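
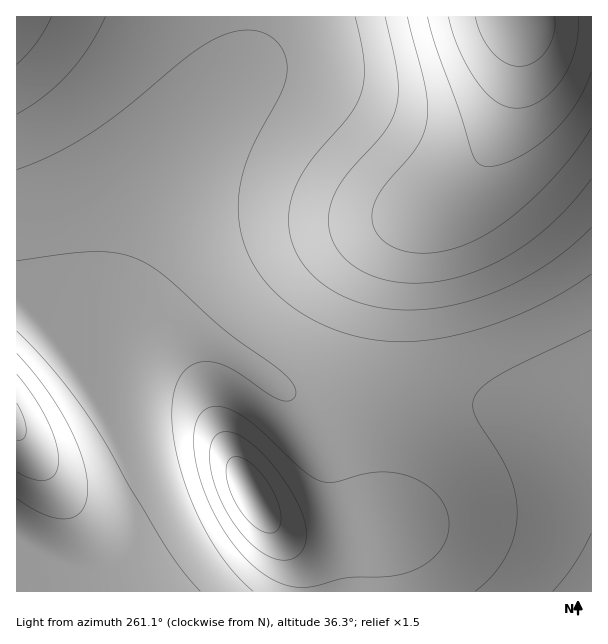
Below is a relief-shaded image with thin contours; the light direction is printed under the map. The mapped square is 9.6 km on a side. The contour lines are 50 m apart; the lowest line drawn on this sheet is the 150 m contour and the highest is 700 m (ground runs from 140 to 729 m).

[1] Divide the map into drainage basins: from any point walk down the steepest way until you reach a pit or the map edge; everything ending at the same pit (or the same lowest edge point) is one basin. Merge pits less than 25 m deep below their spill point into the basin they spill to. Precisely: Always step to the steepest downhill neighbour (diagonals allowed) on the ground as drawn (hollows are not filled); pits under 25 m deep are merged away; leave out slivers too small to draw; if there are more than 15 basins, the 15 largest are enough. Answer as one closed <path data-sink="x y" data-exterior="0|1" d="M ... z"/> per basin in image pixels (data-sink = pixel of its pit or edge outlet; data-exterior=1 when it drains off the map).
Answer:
<path data-sink="17 422" data-exterior="1" d="M591 16l-575 1 1 575 288 0 1-10-4-12-7-15-26-35 10 9 17 6 31 0 55-8 3-30 1-102 5-81 6-45 9-32 8-13 14-14 27-18 17-18 16-24 14-28 10-35 6-45 0-12-2-10 20 4 55-2z"/><path data-sink="591 591" data-exterior="1" d="M519 20l-2 1 1 21-6 45-10 35-14 28-16 24-17 18-27 18-14 14-8 13-6 18-6 32-4 46-5 164-3 30-55 8-31 0-24-10 23 30 9 20 2 17 286-1 0-568-56 1z"/>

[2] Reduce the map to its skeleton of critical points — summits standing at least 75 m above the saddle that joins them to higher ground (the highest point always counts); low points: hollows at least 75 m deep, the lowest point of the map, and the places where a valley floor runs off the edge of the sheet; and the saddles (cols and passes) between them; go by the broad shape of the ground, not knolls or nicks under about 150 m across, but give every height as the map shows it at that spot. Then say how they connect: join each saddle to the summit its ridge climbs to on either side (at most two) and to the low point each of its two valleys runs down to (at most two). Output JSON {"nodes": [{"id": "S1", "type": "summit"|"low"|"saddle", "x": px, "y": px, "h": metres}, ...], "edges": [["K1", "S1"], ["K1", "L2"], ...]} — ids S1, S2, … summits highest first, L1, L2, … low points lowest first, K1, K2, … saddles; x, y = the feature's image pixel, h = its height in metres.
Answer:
{"nodes": [
{"id": "S1", "type": "summit", "x": 516, "y": 20, "h": 729},
{"id": "S2", "type": "summit", "x": 17, "y": 17, "h": 537},
{"id": "S3", "type": "summit", "x": 252, "y": 494, "h": 536},
{"id": "L1", "type": "low", "x": 17, "y": 422, "h": 140},
{"id": "L2", "type": "low", "x": 591, "y": 591, "h": 281},
{"id": "K1", "type": "saddle", "x": 251, "y": 17, "h": 403},
{"id": "K2", "type": "saddle", "x": 387, "y": 398, "h": 364},
{"id": "K3", "type": "saddle", "x": 72, "y": 560, "h": 276}],
"edges": [["K1", "S1"], ["K1", "S2"], ["K1", "L1"], ["K2", "S1"], ["K2", "S3"], ["K2", "L1"], ["K2", "L2"], ["K3", "S1"], ["K3", "S3"], ["K3", "L1"]]}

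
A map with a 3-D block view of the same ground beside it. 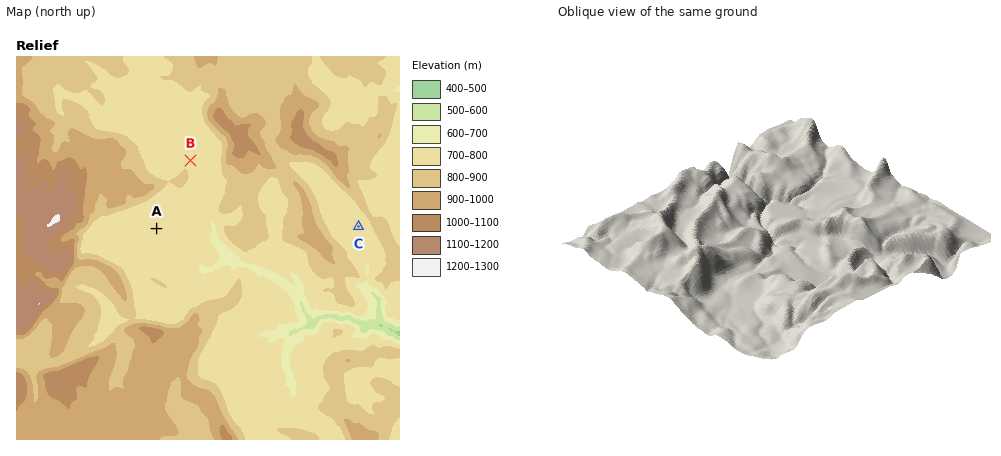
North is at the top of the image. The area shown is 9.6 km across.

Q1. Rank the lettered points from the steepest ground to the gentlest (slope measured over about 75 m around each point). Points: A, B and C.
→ B C A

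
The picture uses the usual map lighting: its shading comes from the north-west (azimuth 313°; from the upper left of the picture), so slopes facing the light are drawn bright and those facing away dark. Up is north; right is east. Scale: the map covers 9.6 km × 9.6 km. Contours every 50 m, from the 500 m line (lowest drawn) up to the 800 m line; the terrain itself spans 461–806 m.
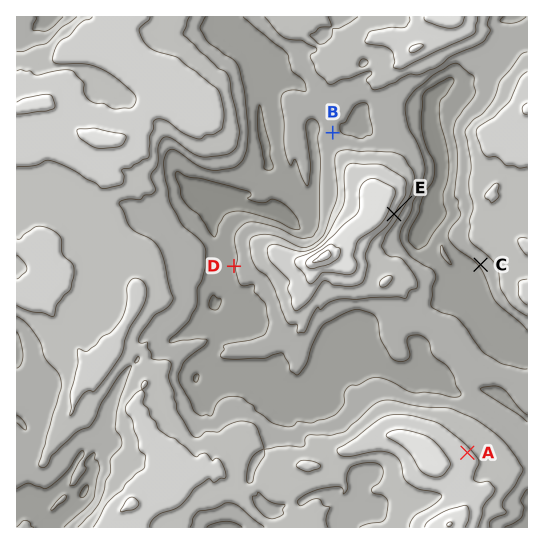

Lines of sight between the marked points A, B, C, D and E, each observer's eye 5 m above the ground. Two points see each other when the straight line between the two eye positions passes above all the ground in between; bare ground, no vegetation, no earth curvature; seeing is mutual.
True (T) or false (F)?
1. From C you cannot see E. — F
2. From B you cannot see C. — T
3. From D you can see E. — F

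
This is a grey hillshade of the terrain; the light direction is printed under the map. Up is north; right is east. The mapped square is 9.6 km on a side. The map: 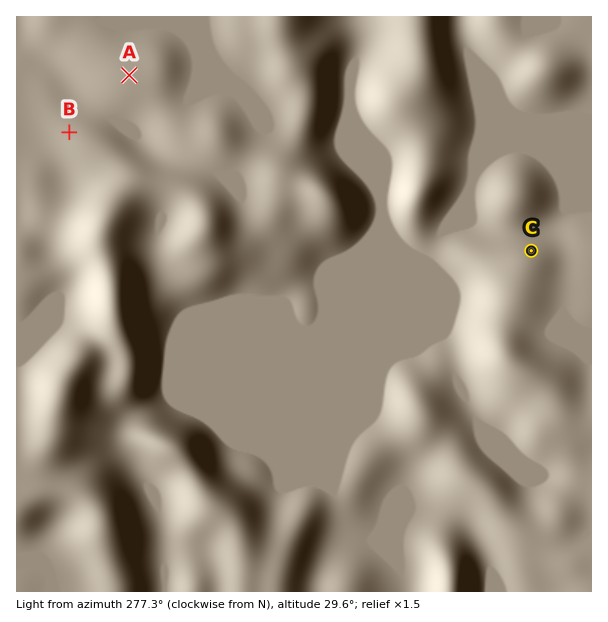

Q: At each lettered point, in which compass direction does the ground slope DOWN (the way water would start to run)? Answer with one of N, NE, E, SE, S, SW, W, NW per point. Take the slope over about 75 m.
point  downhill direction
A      SW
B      W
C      N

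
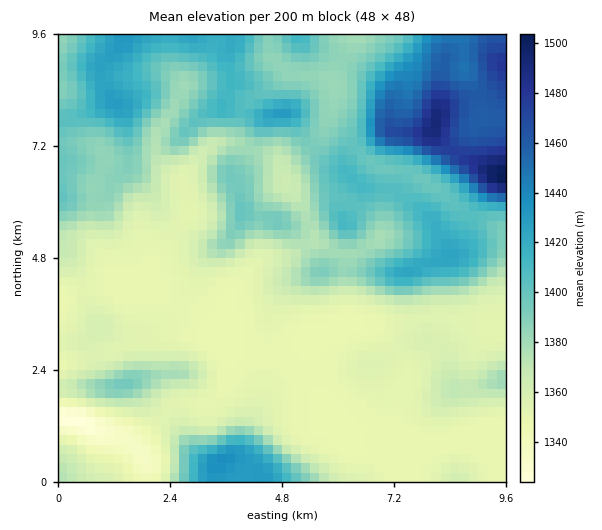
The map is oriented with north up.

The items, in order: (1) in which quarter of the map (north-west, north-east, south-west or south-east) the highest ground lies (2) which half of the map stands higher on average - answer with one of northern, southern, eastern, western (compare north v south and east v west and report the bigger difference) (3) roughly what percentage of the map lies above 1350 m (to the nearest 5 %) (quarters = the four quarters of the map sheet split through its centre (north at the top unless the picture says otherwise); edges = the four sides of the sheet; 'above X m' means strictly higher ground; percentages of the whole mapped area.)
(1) Look to the north-east quarter for the highest ground.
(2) The northern half stands higher on average than the southern half.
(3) About 85 % of the map lies above 1350 m.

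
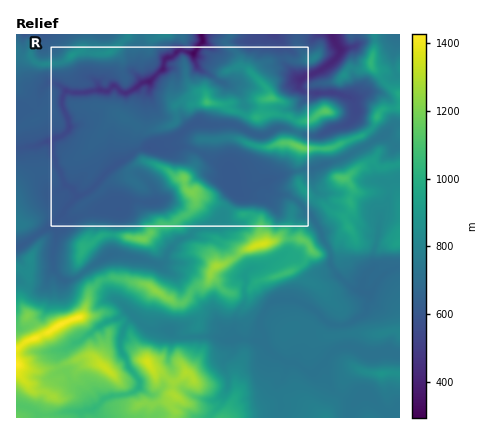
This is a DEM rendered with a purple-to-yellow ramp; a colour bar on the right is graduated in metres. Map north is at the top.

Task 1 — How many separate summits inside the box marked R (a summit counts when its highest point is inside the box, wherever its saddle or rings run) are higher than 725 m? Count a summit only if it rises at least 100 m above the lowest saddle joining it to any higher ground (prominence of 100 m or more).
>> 5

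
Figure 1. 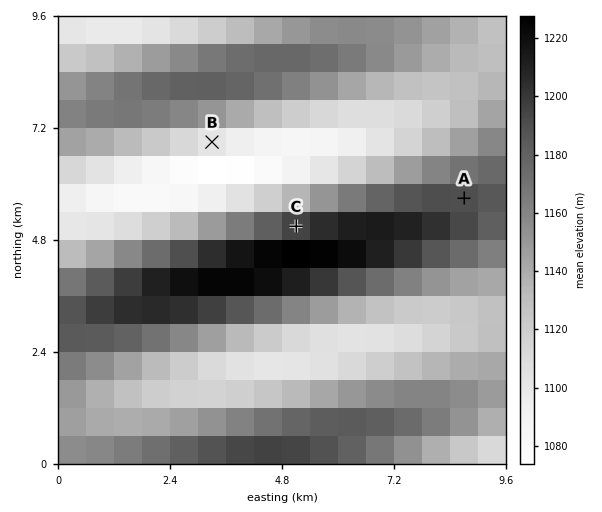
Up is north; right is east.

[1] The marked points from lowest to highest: B A C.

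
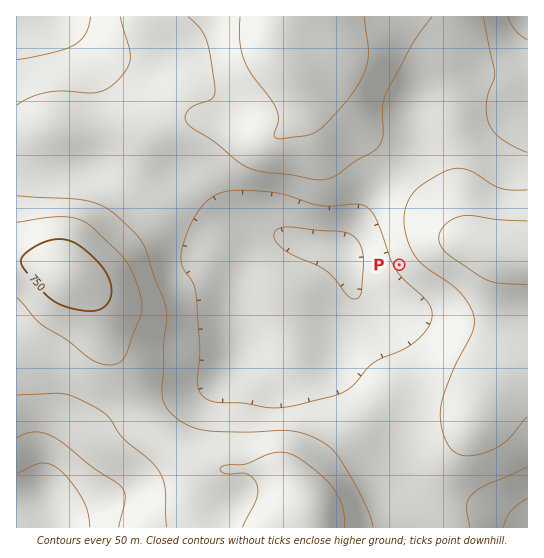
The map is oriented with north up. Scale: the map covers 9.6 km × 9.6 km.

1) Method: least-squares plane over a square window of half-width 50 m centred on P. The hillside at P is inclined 6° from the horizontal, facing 238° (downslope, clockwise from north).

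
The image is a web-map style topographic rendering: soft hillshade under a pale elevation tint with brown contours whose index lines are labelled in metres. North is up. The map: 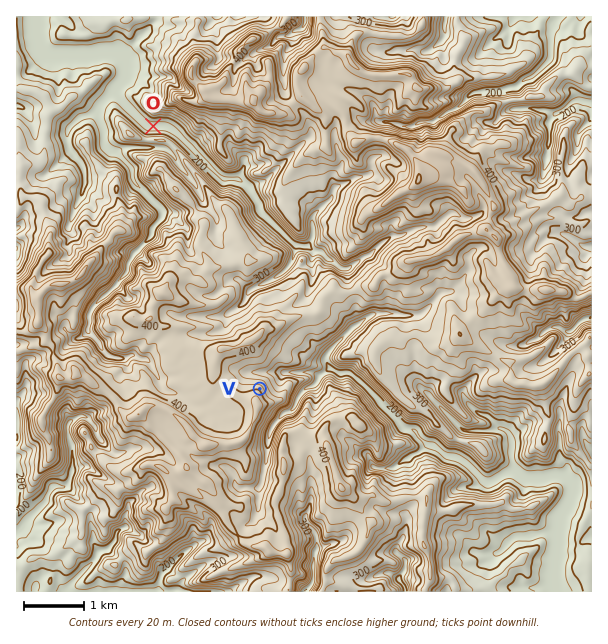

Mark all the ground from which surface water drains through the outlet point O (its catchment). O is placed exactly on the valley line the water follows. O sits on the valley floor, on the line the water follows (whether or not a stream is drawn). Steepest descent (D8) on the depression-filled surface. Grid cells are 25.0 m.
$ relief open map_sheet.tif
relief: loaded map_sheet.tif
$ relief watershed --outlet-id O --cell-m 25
13.93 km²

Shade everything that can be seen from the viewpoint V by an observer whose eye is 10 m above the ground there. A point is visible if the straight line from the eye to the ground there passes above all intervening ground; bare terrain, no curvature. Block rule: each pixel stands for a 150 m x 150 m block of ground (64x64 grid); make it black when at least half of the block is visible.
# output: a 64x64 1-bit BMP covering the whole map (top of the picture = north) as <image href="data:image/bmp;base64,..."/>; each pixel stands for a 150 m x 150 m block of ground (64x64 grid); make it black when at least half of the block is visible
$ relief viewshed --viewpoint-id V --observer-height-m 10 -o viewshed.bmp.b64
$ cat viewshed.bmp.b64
<image width="64" height="64" href="data:image/bmp;base64,Qk0+AgAAAAAAAD4AAAAoAAAAQAAAAEAAAAABAAEAAAAAAAACAAATCwAAEwsAAAIAAAAAAAAA////AAAAAAAAAAAAAAAAAAAAAAAAAAAAAAAAAAAAAAAAAAAAAAAAAAAAAAAAAAAAAAAAAAAAAAAAAAAAAAAAAAAAAAAAAAAAAAAAAAAAAAAAAAAAAAAAAAAAAAAAAAAAAAAAADAAAAAAAAAAMAAAAAAAAAAwAAAAAAAAAGAAAAAAAAAAYAAAAAAAAABgAAAAAAAAAMAAACAAAAAD5AAAIAAAIAF8AABgAALAAPgQAGAAA4AceCADwABiAPwgwRvAAMAD/iGBHiABgAP/D4POAAMAA/8fB44AAAAD/p8PmAAQAAB//+/gABAAAB//38AAMAAAB/fDgAAwAAAB54OAADAAAAAP+5oAMAAAAB//HmAcAAAAN3D+YAIAAAADffwAAQAAAAFxugAAAAAAAH+YAAAAAAAAwxQAAAAAAA4ADAAAAAAAD4AYAAAAAAAOMAAAAAAAAA/8AAAAAAAADfgAAAAAAAAMeEAAAAAAAAQfwAAAAAAAAA8AAAAAAAAMAAAAAAAAAA4AAAAAAAAALBAAAAAAAAAv4AAAAAAAACgAAAAAAAAAKAAAAAAAAAA4AAAAAAAAAFAAAAAAAAAAAAAAAAAAAAAAAAAAAAAAAAAAAAAAAAAABgAAAAAAAAAMAAAAAAAAAAgAAAAAAAAAAAAAAAAAAAAAAAAAAAAAAAAAAAAAAAAAAAAAAA=="/>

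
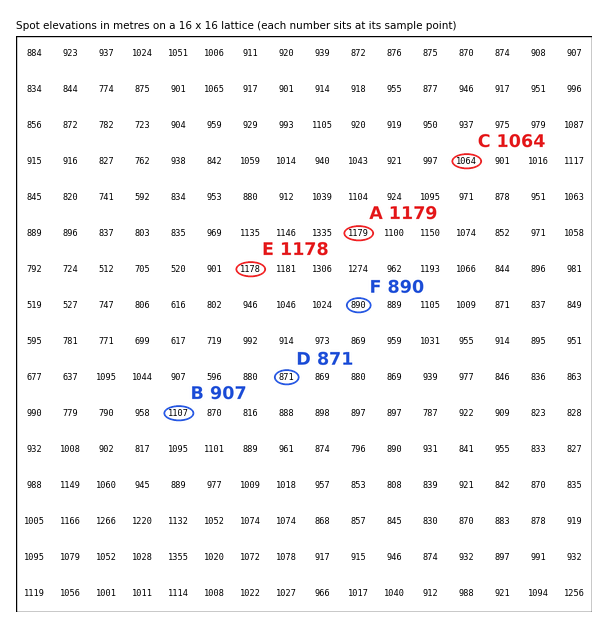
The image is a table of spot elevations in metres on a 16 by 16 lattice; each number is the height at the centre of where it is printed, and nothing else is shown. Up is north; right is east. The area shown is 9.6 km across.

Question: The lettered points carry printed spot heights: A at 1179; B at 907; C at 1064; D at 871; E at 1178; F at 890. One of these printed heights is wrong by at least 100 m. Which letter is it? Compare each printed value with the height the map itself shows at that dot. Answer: B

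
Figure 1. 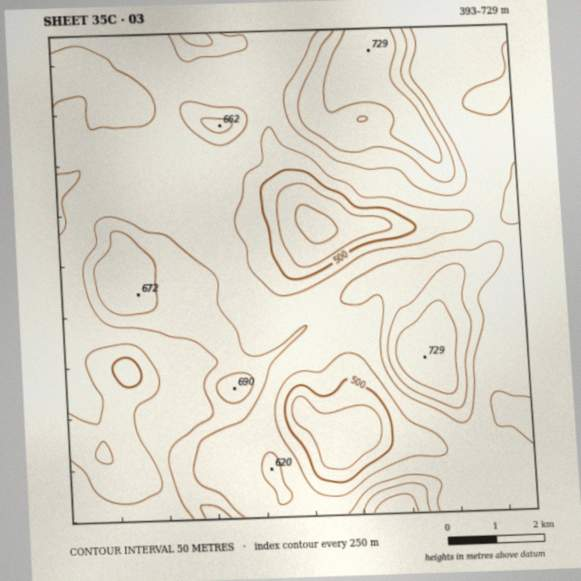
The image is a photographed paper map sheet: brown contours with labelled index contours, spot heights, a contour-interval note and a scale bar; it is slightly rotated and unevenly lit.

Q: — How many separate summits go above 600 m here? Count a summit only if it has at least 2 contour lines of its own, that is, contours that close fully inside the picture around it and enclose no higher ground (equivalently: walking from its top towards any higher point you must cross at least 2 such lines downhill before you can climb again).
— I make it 2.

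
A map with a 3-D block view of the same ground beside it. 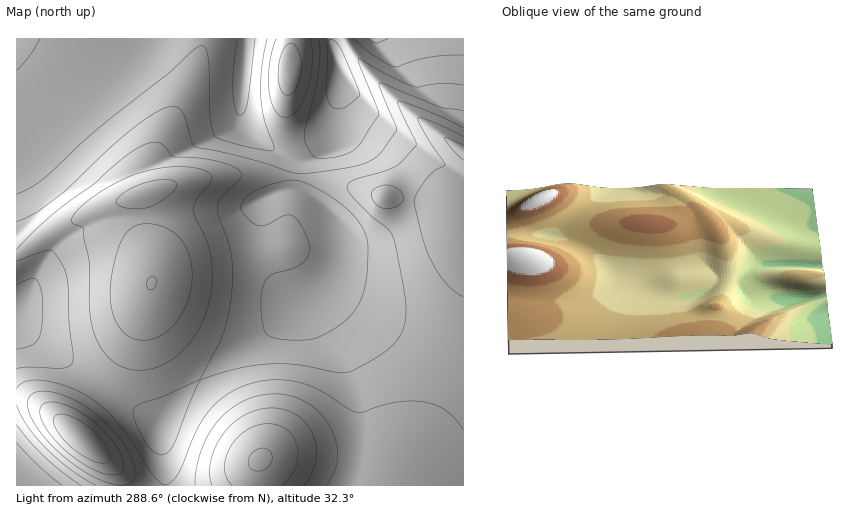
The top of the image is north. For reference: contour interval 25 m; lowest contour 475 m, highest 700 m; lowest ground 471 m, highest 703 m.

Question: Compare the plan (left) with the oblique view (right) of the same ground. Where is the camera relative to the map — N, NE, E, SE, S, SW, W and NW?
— E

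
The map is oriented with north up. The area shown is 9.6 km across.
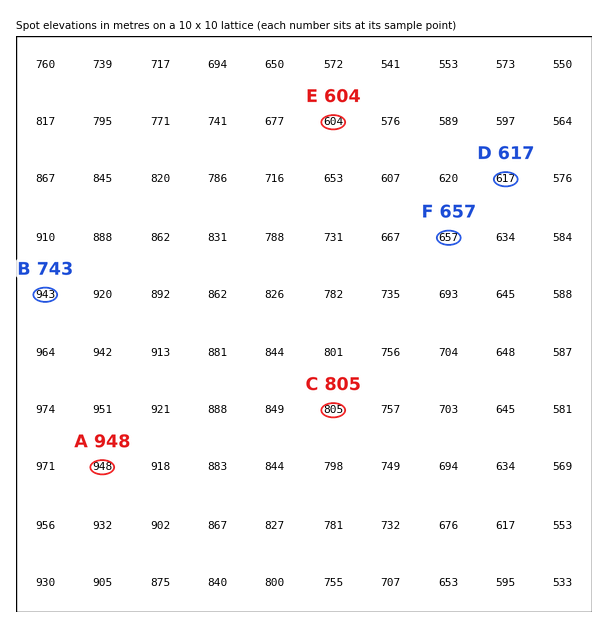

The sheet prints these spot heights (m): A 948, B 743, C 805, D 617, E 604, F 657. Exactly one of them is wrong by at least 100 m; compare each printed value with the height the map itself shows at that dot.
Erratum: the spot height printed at B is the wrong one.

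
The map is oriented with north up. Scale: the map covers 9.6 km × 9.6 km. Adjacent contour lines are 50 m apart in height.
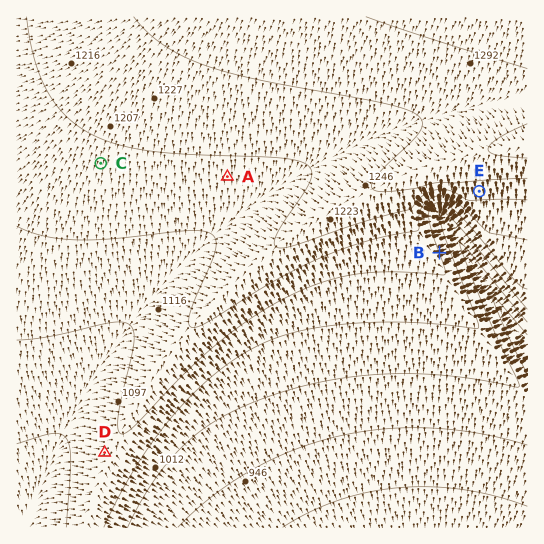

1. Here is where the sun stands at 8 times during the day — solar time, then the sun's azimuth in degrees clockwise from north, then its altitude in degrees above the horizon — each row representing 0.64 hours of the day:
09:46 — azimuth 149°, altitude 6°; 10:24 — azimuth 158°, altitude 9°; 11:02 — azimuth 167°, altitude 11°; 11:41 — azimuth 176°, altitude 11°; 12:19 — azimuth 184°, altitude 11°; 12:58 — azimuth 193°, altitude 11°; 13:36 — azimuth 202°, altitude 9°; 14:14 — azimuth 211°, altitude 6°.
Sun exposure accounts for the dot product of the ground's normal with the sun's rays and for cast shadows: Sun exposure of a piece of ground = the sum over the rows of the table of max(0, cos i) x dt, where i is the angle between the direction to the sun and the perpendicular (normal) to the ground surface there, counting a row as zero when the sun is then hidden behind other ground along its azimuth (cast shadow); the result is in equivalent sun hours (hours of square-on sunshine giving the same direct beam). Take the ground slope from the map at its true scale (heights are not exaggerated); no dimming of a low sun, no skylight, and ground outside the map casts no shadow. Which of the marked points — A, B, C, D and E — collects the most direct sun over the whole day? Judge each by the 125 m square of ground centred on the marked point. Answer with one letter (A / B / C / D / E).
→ E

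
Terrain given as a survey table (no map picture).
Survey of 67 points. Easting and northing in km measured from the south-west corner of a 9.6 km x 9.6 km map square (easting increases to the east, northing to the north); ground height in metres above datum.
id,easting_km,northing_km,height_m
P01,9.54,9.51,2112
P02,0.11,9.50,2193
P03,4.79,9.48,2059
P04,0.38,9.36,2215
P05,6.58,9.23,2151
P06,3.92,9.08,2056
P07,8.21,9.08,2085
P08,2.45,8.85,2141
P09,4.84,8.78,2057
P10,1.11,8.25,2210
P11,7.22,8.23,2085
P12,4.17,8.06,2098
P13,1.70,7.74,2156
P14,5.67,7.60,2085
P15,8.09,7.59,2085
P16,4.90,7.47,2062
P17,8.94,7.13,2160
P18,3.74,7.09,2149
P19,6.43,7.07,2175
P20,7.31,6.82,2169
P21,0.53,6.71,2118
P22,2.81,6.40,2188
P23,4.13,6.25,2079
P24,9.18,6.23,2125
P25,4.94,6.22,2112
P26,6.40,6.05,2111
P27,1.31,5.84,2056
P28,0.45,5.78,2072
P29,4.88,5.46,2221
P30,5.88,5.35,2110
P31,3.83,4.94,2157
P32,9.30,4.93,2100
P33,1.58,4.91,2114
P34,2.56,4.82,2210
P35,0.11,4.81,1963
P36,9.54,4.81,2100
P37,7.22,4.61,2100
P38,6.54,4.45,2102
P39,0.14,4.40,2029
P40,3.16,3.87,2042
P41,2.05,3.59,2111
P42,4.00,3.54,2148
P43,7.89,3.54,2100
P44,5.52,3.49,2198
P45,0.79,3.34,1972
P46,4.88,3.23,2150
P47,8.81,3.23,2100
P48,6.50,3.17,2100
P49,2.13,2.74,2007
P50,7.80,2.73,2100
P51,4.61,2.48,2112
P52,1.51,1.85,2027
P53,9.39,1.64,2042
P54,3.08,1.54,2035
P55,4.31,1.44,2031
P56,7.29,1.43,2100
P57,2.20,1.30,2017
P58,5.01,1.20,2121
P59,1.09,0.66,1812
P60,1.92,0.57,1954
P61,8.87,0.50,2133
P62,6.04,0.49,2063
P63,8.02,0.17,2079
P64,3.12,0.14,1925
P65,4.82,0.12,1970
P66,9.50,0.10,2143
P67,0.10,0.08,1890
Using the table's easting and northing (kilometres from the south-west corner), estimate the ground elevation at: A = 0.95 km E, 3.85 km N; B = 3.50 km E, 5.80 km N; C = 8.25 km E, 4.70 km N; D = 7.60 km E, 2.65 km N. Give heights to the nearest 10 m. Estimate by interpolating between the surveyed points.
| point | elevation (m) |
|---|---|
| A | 2020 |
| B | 2100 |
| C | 2100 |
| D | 2100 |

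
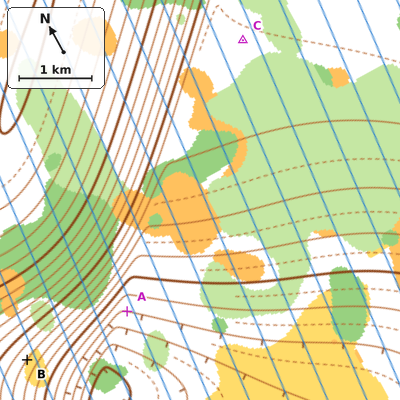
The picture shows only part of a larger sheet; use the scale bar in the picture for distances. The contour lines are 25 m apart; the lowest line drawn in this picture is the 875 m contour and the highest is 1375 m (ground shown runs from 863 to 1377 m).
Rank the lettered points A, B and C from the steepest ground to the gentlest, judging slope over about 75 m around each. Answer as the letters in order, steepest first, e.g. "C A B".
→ B A C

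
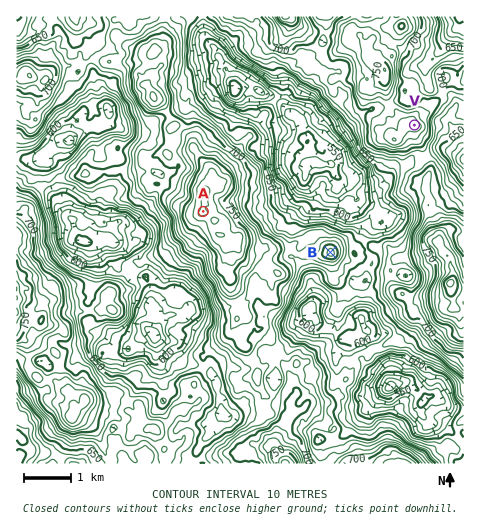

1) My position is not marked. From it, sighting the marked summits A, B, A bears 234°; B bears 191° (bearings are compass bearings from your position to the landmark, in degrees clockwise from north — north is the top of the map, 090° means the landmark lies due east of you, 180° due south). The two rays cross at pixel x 361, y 97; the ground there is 720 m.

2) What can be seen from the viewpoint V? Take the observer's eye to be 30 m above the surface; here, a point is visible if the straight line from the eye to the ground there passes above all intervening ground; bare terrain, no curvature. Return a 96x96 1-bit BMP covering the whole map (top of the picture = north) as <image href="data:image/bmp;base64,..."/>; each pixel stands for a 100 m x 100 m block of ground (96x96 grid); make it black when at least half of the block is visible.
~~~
<image width="96" height="96" href="data:image/bmp;base64,Qk2+BAAAAAAAAD4AAAAoAAAAYAAAAGAAAAABAAEAAAAAAIAEAAATCwAAEwsAAAIAAAAAAAAA////AAAAAAAAAAAA+AAAf////wAAAAAAeAAA/////gAAAAAAIA+B/////AAAAAABCB+D/3//+AAAAAABHAf//g//4AAAACABBAP3/Af/wAAAAGADAAH/8Af+AAAAAGAPAAD/wD/wAAAABAAOAAA/gB/gAAAADgAAAAAEAH/AAAAAAAAAAAAIcHvAAAAAAAAAAAAAPO/AAAAAAAAAAAAAHu/AAAAAAAAAAAAAN/2AAAAAAAAAAAAGP/8AAAAAAAAAAAAEH/4AAAAAAAAAAAAMf/wAAAAAAAAAAAAMP/wAAAAAAAAAAABMPv+AAAAAAAAAAAAYP//AAAAAAAAAAAAeZf/AAAAAAAAAAAAebf/AAAAAAAAAAAA+///AAAAAAAAAAAAz///AAAAAAAAAAAAx///wAAAAAAAAAADh//wAAAAAAAAAAABDP/AAAAAAAAAAAABPAAAAAAAAAAAAAABvAAAAAAAAAAAAAAA+AAAAAAAAAAAAAAA3AAAAAAAAAAAAAAHxAAAAAAAAAAAAAADgAAQAAAAAAAAAAAHAgAwAAAAAAAAAAAGAwAgACAAAAAAAAACDwAEADAAAAAAAAADB4APwfwAAAAAAAAPB4APz/AAAAAAAAAPAIA//8BEAAAAAAAPAMA8BwA4AAAAAAAfA8AYgAAYAAAAAAANv8AZ/gAQAAAAAAAN/8ATfgAAAAAAAAAD/8AfzgAAAAAAAAAD/+A/j8AcAAAAAAAD//x9h/B4AAAAAAAH//z///AwAAAAAAAP/////+GwAAAAAAAf///////gAAAAAAB////////gAAAAAAC//////H/8AAAAAABf////+D/8AAAAAAD/////8B/8AAAAAAP/////8A/8AAAAAAP//+AD8AH8AAAAAAH//4AA8A/8AAAAAAP//wAAGB/8AAAAAAG//wAAPB/8AAAAAAE//wAAP//8AAAAAAB//gAAH//8AAAAAAB//gAAD//8AAAAAAD//AAAB//8AAAAAAD//AAAAf/8AAAAAAD/+AAAAf/8AAAAAAH/+AAAAP/8AAAAAAP//AAAAP/8AAAAAAf//AAAAB/8AAAAAA//+AAAAGf8AAAAAA//+AAAAPx8AAAAAA/5+AAAA/58AAAAAA/8+AAAA/78AAAAAQ/3+AAAH//8AAAAAc///AAAH/38AAAAAM///AAAP//94AAAAc//vAAAf//88AAAH8//nAAD///8MAAAH//9vAAE///8AAAAH//5/AAA///8AAAAH9/x4ABg//78AAAAH9/xwABA//j8AAAAP//xhABA///8AAAAP//7DgNAH//8AAAAP//+DhgAD//8QAAAH//4DgwAB7/swAAAH//wPmwAB++EAAAAB//gPngAA/4EAAAAH//Af9AAA/8AAAAAH/8A/8AAA/+AAAAAD/8AP8AYAP+AAAAAD/wAB8AMAf8AAAAAD/gAAfwIAf4AAAAAA/gAAfwAE/+AAAAAB/AAAPwAB//AAAAAB/AAAPwAH//gAAAAA/gAAfgAAA+gAAAAA/gAAfgAAAAA="/>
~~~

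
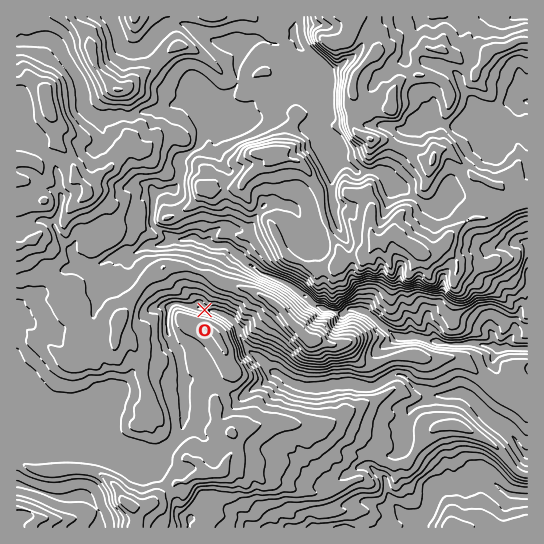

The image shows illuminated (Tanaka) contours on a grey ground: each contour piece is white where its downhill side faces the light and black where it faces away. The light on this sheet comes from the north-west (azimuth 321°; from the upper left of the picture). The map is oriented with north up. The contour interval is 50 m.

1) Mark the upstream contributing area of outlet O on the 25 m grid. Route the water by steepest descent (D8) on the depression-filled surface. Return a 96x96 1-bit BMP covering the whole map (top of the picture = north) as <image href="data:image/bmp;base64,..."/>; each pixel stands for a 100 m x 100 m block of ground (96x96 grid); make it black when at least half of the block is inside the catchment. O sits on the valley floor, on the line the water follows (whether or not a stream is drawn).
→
<image width="96" height="96" href="data:image/bmp;base64,Qk2+BAAAAAAAAD4AAAAoAAAAYAAAAGAAAAABAAEAAAAAAIAEAAATCwAAEwsAAAIAAAAAAAAA////AAAAAAAAAAAAAAAAAAAAAAAAAAAAAAAAAAAAAAAAAAAAAAAAAAAAAAAAAAAAAAAAAAAAAAAAAAAAAAAAAAAAAAAAAAAAAAAAAAAAAAAAAAAAAAAAAAAAAAAAAAAAAAAAAAAAAAAAAAAAAAAAAAAAAAAAAAAAAAAAAAAAAAAAAAAADgAAAAAAAAAAAAAAHgAAAAAAAAAAAAAAPgAAAAAAAAAAAAAB/wAAAAAAAAAAAAAD/4AAAAAAAAAAAAAH/4AAAAAAAAAAAAAP/4AAAAAAAAAAAAAf/4AAAAAAAAAAAAA//AAAAAAAAAAAAAB//AAAAAAAAAAAAAD//AAAAAAAAAAAAAB//AAAAAAAAAAAAAA//AAAAAAAAAAAAAB/+AAAAAAAAAAAAAB/+AAAAAAAAAAAAAB//AAAAAAAAAAAAAD//AAAAAAAAAAAAAD//gAAAAAAAAAAAAD//wAAAAAAAAAAAAH//wAAAAAAAAAAAAH//wAAAAAAAAAAAAH//wAAAAAAAAAAAAP//wAAAAAAAAAAAAP//gAAAAAAAAAAAAP//gAAAAAAAAAAAAf//AAAAAAAAAAAAB//+AAAAAAAAAAAAB//8AAAAAAAAAAAAB//8AAAAAAAAAAAAA//8AAAAAAAAAAAAA//8AAAAAAAAAAAAAf/4AAAAAAAAAAAAAf/8AAAAAAAAAAAAAP/+AAAAAAAAAAAAAH//AAAAAAAAAAAAAH//AAAAAAAAAAAAAD//AAAAAAAAAAAAAB/8AAAAAAAAAAAAAAfgAAAAAAAAAAAAAAAAAAAAAAAAAAAAAAAAAAAAAAAAAAAAAAAAAAAAAAAAAAAAAAAAAAAAAAAAAAAAAAAAAAAAAAAAAAAAAAAAAAAAAAAAAAAAAAAAAAAAAAAAAAAAAAAAAAAAAAAAAAAAAAAAAAAAAAAAAAAAAAAAAAAAAAAAAAAAAAAAAAAAAAAAAAAAAAAAAAAAAAAAAAAAAAAAAAAAAAAAAAAAAAAAAAAAAAAAAAAAAAAAAAAAAAAAAAAAAAAAAAAAAAAAAAAAAAAAAAAAAAAAAAAAAAAAAAAAAAAAAAAAAAAAAAAAAAAAAAAAAAAAAAAAAAAAAAAAAAAAAAAAAAAAAAAAAAAAAAAAAAAAAAAAAAAAAAAAAAAAAAAAAAAAAAAAAAAAAAAAAAAAAAAAAAAAAAAAAAAAAAAAAAAAAAAAAAAAAAAAAAAAAAAAAAAAAAAAAAAAAAAAAAAAAAAAAAAAAAAAAAAAAAAAAAAAAAAAAAAAAAAAAAAAAAAAAAAAAAAAAAAAAAAAAAAAAAAAAAAAAAAAAAAAAAAAAAAAAAAAAAAAAAAAAAAAAAAAAAAAAAAAAAAAAAAAAAAAAAAAAAAAAAAAAAAAAAAAAAAAAAAAAAAAAAAAAAAAAAAAAAAAAAAAAAAAAAAAAAAAAAAAAAAAAAAAAAAAAAAAAAAAAAAAAAAAAAAAAAAAAAAAAAAAAAAAAAAAAAAAAAAAAAAAAAAAAAAAAAAAAAAAAAAAAAAAAAAAAAAAAAAAAA="/>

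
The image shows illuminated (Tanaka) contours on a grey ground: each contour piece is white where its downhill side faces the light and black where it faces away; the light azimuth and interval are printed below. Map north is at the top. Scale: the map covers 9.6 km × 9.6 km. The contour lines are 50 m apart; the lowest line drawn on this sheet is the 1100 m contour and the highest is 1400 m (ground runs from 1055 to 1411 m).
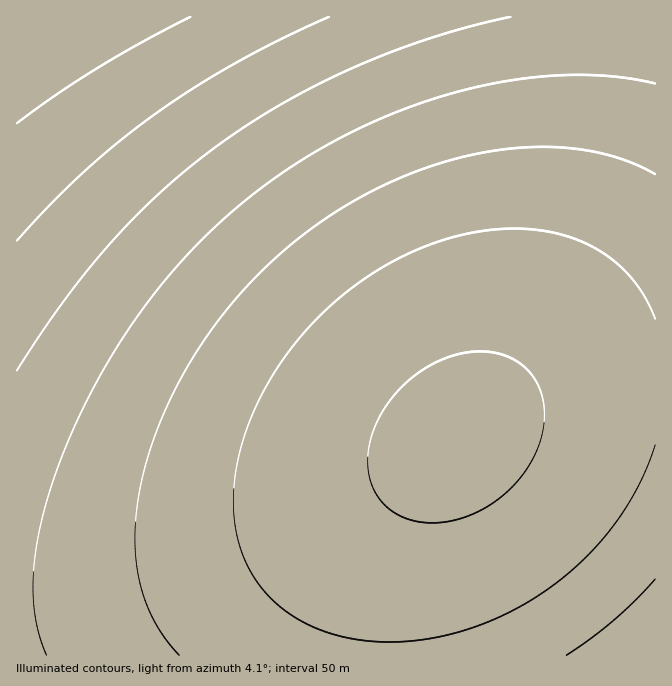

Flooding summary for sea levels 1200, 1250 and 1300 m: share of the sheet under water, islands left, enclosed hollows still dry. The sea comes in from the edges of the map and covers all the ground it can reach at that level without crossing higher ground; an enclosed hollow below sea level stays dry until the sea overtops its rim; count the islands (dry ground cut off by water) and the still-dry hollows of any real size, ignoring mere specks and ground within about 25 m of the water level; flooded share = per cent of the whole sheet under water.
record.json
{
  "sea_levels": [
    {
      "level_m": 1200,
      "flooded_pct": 15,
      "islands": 0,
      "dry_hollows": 0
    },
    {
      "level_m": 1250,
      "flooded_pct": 28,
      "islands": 0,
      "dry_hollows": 0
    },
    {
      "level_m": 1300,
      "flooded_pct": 46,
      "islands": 0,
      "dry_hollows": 0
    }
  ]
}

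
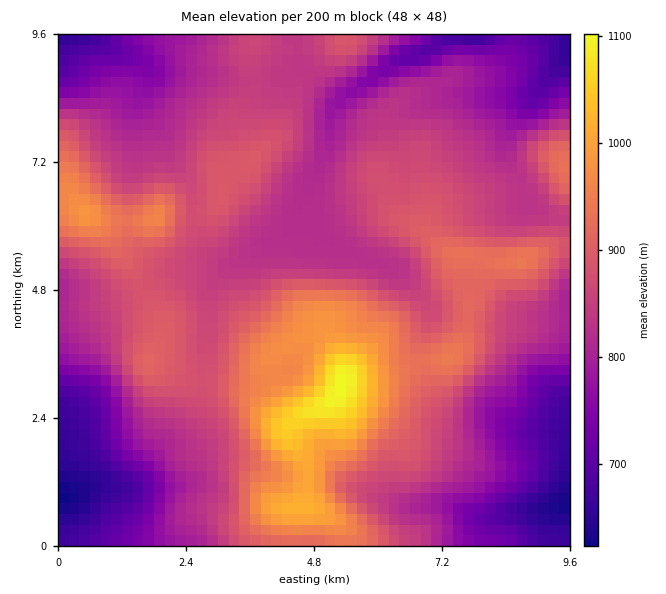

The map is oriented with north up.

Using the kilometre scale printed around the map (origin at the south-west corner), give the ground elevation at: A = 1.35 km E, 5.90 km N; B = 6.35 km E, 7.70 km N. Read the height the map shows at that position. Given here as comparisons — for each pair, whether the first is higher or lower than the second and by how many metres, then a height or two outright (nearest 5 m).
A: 80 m higher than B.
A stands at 925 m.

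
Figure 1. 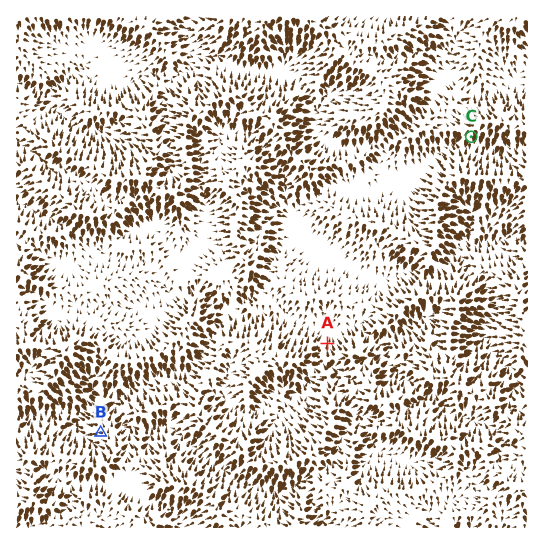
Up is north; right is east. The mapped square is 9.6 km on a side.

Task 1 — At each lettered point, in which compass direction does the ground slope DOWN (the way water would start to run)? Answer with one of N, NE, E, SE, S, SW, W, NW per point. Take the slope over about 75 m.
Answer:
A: N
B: W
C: S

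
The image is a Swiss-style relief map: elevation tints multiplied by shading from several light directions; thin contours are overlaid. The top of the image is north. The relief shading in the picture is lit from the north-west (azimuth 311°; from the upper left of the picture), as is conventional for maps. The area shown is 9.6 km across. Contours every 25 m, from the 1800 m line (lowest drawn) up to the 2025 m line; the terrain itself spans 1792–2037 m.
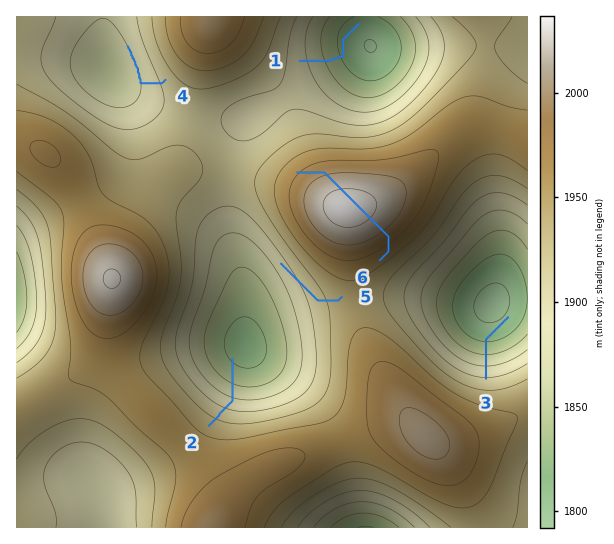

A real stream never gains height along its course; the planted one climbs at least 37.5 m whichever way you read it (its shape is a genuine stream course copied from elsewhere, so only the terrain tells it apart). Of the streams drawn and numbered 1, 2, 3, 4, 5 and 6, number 6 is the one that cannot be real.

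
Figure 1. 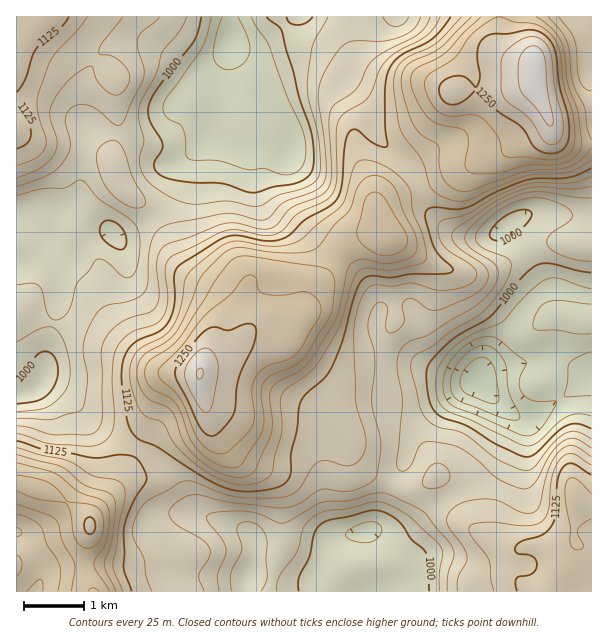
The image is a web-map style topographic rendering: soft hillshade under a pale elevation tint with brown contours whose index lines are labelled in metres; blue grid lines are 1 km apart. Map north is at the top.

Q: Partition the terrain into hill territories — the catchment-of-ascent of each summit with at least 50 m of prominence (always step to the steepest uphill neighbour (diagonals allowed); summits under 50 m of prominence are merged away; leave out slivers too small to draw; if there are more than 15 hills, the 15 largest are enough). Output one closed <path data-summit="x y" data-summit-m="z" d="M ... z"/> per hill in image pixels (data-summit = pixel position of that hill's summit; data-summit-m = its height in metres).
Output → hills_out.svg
<path data-summit="200 374" data-summit-m="1302" d="M233 48l-1 3 6 12 38 51 12 24-4-2-11 0-27 10-7 0-14-8-6-8-41 35-4 23-12 21-10 9-32 17-19 0-29 18-7 0-8-6 3 7-2 52-9 29-3 15 0 16-4 14 26 16 25 28 60 33 22 20 13 27 9 8 52 20 5 7 0 15-6 18 1 4 38 8 18 0 7-3 18-36 6-7 30-6 12-7 14-39 12-24 4-15 7-16 26-25 35-25 0-2-11 0-37-12-44-23-8-12 0-11 3-9 13-5 19 1 5 6 16 33 11 11 36 21 7-17 40-54 14-14 14-6-5 0-5-6-20-39-15-19-9 8-11 4-24 0-15-6-20-18-16-39-35-35-12-31-23-26-4-10-5-5-17-10-18-1-33 12-12 0-12-7z"/><path data-summit="534 66" data-summit-m="1313" d="M591 16l-360 0-1 26-4 12-10 13-31 19-10 12-3 10 7 7 9 5 19 7 11 1 7 10 14 8 7 0 27-10 11 0 3 3 1-2-8-15-22-35-20-24-8-18 13 15 12 7 12 0 33-12 18 1 17 10 5 5 4 10 23 26 12 31 35 35 16 39 20 18 15 6 24 0 11-4 9-8 15 19 20 39 5 6 5 0-14 6-14 14-20 28-18 21-7 14-1 7-4 2 5 1 9 14 13 13 10 7 12 5 12-5 14-9 25-18 16-14z"/><path data-summit="576 498" data-summit-m="1161" d="M591 374l-40 32-14 9-12 5-12-5-10-7-13-13-9-14-4-1-36 26-26 25-5 7-6 24-12 24-12 35-5 7-8 3 6 5 11 18 4 22-1 16 205-1z"/><path data-summit="45 17" data-summit-m="1145" d="M230 16l-213 0-1 199 31 2 24-12 10-1 12 7 21 24 11-1 27-16 10-9 12-21 4-23 40-34 0-3-15-2-24-11-7-7 0-4 13-18 31-19 10-13 4-12z"/><path data-summit="90 525" data-summit-m="1255" d="M42 380l-9 10-17 5 0 196 229 1 9-38-1-18-13-8-43-16-9-8-13-27-22-20-60-33-25-28z"/>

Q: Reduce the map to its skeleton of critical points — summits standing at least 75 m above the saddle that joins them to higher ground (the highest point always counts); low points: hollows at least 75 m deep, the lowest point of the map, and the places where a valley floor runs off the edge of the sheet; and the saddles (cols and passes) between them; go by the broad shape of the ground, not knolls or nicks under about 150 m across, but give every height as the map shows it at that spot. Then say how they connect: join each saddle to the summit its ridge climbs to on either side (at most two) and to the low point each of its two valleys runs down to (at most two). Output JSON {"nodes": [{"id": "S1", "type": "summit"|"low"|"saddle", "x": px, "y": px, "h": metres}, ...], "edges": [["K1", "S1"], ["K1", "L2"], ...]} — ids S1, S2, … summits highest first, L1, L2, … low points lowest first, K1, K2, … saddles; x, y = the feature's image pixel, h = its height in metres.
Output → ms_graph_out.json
{"nodes": [
{"id": "S1", "type": "summit", "x": 534, "y": 66, "h": 1313},
{"id": "S2", "type": "summit", "x": 200, "y": 374, "h": 1302},
{"id": "S3", "type": "summit", "x": 90, "y": 525, "h": 1255},
{"id": "S4", "type": "summit", "x": 576, "y": 497, "h": 1161},
{"id": "S5", "type": "summit", "x": 45, "y": 17, "h": 1145},
{"id": "L1", "type": "low", "x": 480, "y": 381, "h": 882},
{"id": "L2", "type": "low", "x": 230, "y": 39, "h": 931},
{"id": "L3", "type": "low", "x": 366, "y": 531, "h": 967},
{"id": "K1", "type": "saddle", "x": 420, "y": 189, "h": 1142},
{"id": "K2", "type": "saddle", "x": 138, "y": 447, "h": 1123},
{"id": "K3", "type": "saddle", "x": 393, "y": 485, "h": 1060},
{"id": "K4", "type": "saddle", "x": 155, "y": 215, "h": 1042},
{"id": "K5", "type": "saddle", "x": 185, "y": 114, "h": 974},
{"id": "K6", "type": "saddle", "x": 561, "y": 399, "h": 950}],
"edges": [["K1", "S1"], ["K1", "S2"], ["K1", "L1"], ["K1", "L2"], ["K2", "S2"], ["K2", "S3"], ["K2", "L2"], ["K2", "L3"], ["K3", "S2"], ["K3", "S4"], ["K3", "L1"], ["K3", "L3"], ["K4", "S2"], ["K4", "S5"], ["K4", "L2"], ["K5", "S1"], ["K5", "S5"], ["K5", "L2"], ["K6", "S1"], ["K6", "S4"], ["K6", "L1"]]}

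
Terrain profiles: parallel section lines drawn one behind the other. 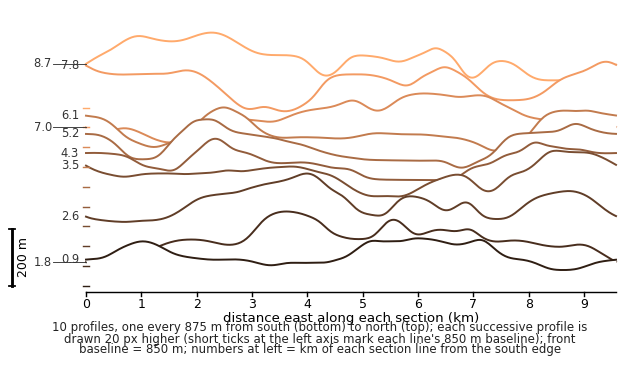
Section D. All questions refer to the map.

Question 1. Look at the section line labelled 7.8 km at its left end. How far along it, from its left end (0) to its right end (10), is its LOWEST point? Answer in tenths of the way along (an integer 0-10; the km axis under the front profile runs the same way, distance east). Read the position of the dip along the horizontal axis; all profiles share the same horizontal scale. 4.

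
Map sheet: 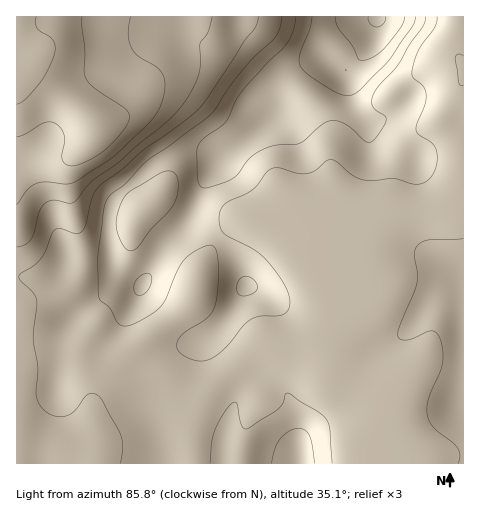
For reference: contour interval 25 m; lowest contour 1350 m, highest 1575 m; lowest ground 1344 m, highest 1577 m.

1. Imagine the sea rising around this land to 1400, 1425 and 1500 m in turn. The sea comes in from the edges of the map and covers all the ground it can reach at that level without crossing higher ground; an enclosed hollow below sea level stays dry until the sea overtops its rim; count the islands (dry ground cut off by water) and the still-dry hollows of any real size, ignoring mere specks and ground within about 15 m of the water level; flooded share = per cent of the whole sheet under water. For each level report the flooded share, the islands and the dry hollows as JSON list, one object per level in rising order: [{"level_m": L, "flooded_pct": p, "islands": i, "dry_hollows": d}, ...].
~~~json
[{"level_m": 1400, "flooded_pct": 10, "islands": 0, "dry_hollows": 0}, {"level_m": 1425, "flooded_pct": 14, "islands": 0, "dry_hollows": 0}, {"level_m": 1500, "flooded_pct": 90, "islands": 0, "dry_hollows": 0}]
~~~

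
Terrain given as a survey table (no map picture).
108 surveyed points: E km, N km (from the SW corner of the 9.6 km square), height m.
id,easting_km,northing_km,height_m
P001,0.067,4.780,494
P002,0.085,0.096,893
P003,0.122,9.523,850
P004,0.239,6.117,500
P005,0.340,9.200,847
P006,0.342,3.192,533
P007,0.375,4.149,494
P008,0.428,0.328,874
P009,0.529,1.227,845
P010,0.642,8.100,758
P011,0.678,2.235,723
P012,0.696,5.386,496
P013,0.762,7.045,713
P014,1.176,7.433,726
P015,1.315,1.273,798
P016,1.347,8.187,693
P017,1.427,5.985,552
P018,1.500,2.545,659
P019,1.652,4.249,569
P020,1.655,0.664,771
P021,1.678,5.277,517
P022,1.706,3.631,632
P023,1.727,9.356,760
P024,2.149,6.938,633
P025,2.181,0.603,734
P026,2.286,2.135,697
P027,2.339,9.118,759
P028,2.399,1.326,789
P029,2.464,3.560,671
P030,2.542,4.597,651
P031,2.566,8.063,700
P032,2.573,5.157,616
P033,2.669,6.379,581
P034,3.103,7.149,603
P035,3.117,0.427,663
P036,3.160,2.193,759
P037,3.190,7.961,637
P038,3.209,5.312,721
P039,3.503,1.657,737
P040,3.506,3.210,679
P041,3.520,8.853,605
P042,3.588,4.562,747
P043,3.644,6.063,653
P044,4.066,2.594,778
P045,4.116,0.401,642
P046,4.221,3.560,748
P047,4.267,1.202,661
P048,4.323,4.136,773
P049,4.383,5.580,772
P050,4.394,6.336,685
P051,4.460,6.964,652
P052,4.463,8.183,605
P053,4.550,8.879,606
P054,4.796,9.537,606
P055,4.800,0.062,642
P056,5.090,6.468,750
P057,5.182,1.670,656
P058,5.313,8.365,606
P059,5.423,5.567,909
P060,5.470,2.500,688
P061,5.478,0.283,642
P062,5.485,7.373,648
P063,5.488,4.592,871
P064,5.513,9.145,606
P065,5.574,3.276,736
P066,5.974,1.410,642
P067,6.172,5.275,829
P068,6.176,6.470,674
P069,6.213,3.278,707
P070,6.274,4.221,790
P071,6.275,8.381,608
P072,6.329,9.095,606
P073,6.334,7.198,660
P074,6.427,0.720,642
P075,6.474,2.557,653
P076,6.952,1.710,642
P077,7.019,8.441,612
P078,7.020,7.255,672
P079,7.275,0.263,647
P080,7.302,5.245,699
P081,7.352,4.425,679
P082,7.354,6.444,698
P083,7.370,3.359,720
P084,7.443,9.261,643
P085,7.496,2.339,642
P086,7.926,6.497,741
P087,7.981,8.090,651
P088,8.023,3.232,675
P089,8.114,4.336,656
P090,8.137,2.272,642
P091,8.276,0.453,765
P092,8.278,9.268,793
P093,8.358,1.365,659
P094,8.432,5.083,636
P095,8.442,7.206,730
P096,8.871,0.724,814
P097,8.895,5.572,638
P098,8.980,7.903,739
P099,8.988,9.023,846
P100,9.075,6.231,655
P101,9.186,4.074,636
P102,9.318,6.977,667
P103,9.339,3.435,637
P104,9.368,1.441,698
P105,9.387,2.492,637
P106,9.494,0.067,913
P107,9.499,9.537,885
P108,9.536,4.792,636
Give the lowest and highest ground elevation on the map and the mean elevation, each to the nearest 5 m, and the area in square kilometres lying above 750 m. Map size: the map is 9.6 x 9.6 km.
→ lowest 495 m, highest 915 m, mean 685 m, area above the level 20.6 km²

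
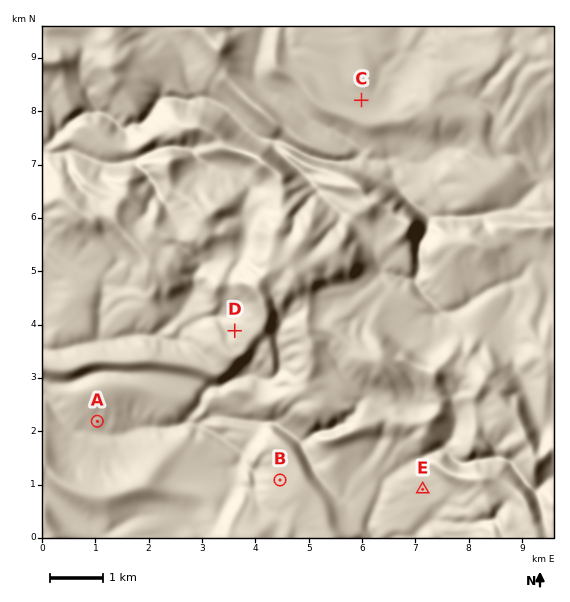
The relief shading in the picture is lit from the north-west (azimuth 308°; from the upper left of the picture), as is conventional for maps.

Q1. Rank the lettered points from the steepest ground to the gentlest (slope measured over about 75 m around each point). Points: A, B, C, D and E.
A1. D A B E C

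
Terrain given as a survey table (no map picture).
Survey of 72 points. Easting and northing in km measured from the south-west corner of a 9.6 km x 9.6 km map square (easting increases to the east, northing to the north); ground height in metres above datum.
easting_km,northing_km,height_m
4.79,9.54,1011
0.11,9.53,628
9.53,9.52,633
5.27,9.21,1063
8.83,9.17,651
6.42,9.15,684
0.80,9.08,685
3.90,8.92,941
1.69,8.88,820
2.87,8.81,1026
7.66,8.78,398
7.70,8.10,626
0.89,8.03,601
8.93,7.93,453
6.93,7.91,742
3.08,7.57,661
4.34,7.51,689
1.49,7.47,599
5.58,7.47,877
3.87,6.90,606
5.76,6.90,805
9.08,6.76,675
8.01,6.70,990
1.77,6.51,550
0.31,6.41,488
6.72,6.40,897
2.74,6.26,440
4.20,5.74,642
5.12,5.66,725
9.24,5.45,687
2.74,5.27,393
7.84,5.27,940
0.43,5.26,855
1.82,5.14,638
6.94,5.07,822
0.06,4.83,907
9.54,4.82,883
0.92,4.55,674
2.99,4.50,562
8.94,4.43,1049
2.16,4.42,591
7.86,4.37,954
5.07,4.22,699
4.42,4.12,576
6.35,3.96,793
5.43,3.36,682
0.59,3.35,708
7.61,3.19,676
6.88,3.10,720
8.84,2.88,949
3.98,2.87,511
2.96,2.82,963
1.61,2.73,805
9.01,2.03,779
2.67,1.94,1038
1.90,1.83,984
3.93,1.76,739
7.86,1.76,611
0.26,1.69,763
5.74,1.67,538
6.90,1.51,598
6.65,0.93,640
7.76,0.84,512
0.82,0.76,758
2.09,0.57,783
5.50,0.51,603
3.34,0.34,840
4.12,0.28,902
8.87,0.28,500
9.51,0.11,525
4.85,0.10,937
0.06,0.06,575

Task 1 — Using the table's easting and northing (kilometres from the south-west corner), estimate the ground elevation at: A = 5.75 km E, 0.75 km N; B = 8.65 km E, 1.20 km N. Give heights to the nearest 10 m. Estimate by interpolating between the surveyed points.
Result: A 580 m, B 560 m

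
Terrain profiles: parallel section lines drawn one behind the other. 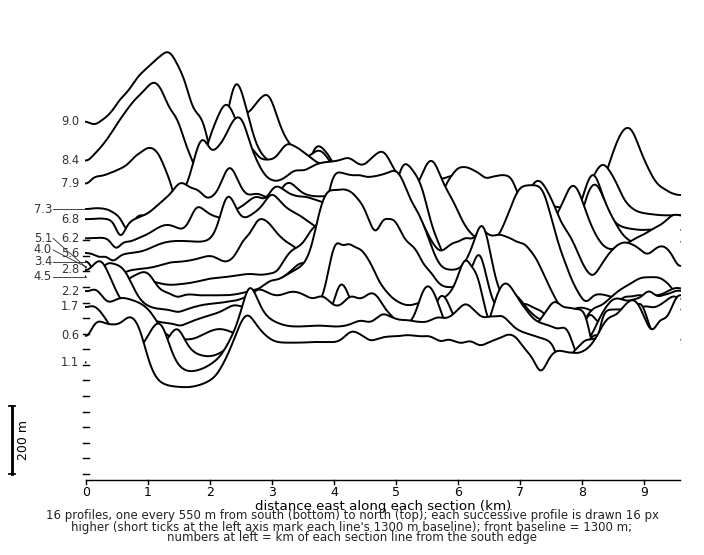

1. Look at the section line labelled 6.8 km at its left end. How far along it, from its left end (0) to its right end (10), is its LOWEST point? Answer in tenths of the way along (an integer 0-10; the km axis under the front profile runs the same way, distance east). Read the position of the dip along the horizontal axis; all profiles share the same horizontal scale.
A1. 9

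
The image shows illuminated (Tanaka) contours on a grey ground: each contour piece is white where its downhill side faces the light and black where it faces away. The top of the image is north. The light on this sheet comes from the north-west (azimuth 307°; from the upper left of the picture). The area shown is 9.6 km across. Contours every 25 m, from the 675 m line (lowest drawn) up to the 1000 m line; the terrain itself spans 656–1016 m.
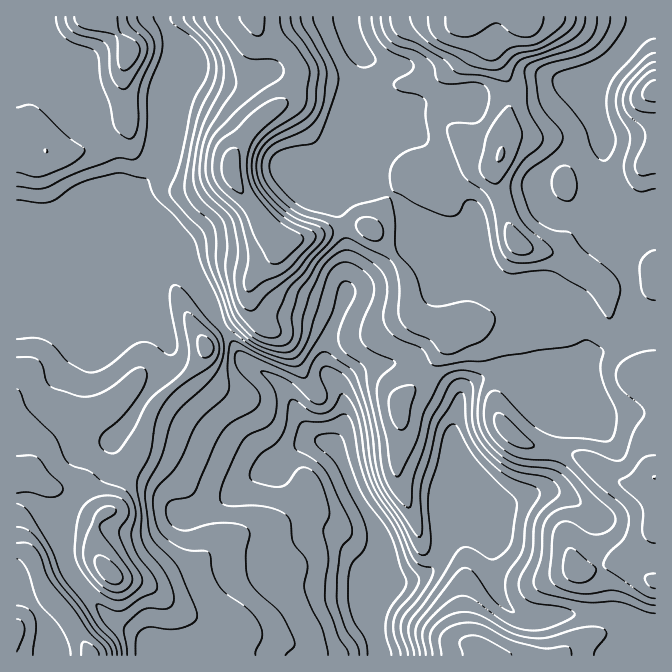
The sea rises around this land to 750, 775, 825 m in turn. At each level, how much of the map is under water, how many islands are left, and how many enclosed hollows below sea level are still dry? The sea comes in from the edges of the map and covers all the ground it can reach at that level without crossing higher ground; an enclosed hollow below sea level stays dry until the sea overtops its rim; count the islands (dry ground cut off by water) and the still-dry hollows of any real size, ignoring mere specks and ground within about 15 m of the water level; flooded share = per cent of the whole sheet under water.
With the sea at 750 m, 10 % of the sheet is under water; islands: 0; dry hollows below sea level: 0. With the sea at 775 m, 15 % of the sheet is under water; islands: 0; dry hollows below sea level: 0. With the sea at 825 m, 33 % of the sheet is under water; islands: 0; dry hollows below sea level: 0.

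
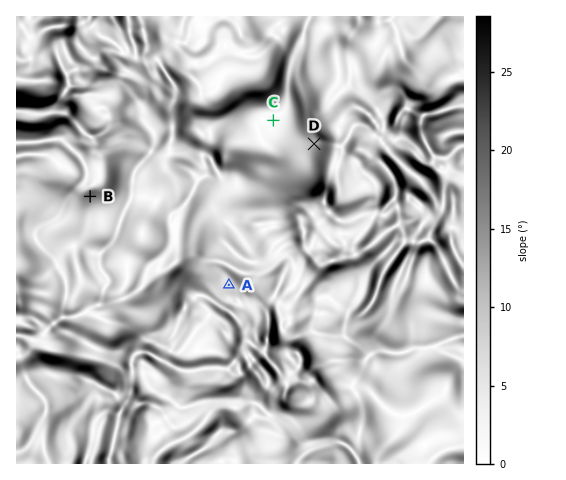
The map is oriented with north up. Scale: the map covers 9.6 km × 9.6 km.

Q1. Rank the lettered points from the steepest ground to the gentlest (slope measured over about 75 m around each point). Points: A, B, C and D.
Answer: B D A C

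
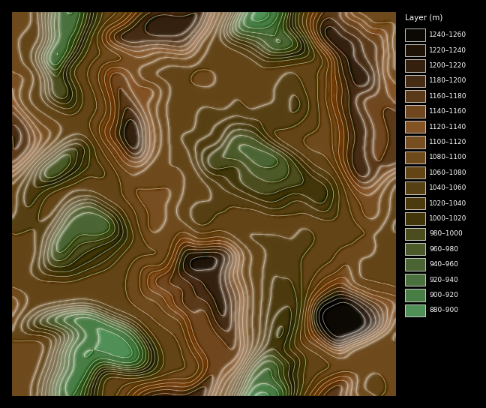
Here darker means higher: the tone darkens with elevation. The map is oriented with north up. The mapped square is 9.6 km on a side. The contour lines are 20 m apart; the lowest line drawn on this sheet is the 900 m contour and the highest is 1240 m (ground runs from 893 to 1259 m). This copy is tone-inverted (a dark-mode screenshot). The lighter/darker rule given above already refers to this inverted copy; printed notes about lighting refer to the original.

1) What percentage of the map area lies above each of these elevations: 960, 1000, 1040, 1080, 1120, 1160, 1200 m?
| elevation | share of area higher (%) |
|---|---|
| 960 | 93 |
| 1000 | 87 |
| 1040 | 77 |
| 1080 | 44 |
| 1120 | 23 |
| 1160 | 12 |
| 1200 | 4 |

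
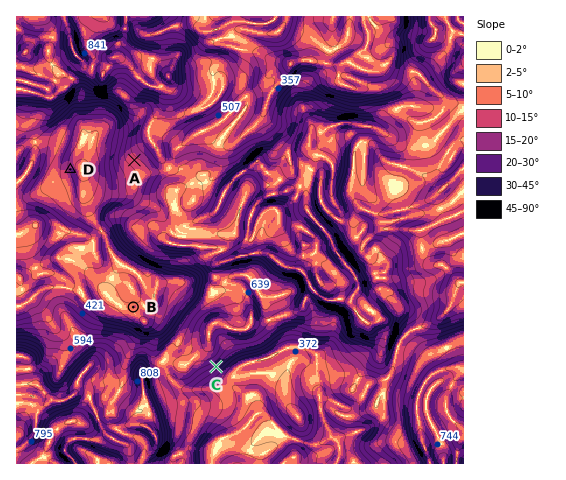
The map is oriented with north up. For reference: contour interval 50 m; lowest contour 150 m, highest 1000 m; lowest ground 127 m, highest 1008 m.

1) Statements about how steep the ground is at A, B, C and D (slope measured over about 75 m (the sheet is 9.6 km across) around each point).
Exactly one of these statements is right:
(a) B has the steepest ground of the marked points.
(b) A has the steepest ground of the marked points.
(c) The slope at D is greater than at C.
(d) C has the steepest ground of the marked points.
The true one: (d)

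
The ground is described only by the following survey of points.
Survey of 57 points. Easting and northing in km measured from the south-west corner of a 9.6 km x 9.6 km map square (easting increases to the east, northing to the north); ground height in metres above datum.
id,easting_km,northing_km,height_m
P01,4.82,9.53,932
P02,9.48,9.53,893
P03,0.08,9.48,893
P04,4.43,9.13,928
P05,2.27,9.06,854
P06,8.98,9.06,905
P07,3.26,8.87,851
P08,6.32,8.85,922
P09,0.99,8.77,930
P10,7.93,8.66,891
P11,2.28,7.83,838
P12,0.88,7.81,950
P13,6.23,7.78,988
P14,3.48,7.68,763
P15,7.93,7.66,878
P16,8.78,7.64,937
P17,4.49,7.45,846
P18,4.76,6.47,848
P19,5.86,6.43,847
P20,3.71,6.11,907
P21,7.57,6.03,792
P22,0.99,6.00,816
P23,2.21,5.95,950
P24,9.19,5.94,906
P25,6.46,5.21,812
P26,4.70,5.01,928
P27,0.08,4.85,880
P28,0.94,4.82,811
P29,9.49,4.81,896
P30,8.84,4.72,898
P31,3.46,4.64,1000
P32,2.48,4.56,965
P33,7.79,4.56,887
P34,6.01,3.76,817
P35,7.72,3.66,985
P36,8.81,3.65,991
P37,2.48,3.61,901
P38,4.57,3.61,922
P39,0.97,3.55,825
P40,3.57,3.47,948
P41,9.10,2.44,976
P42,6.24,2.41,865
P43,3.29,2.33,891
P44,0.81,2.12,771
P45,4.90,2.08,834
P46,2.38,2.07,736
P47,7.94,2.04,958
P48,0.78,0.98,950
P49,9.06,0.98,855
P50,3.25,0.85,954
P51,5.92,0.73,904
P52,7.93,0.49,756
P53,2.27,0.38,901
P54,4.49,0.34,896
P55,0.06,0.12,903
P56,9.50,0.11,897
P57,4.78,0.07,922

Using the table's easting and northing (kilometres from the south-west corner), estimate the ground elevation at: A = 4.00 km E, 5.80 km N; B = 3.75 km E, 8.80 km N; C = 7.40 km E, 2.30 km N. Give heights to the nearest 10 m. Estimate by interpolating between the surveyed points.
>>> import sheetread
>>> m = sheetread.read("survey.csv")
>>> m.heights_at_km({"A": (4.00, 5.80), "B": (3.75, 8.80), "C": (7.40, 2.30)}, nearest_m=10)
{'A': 960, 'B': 890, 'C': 900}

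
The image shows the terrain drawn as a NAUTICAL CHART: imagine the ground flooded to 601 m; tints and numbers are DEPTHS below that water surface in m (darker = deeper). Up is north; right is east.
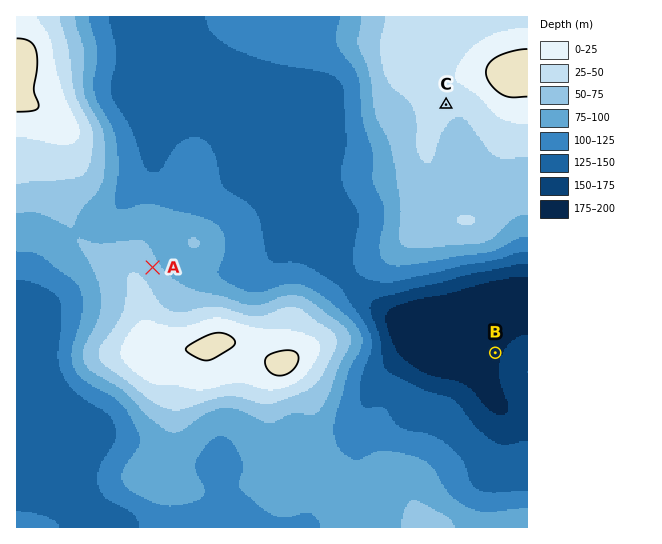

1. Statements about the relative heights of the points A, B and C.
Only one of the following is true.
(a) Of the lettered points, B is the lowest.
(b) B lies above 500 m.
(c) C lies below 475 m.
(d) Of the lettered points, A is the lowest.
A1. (a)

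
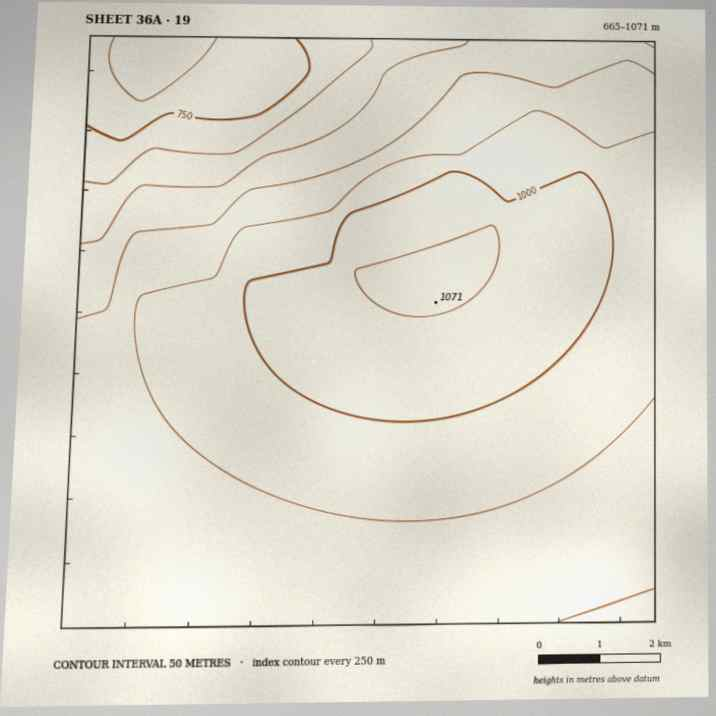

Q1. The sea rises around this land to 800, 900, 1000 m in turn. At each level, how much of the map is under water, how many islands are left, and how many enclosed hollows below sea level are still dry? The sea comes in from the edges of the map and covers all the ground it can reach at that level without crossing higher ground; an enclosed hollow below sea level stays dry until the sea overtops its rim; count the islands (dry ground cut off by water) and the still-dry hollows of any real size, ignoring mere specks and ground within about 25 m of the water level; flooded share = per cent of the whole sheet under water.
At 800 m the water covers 8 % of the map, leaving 0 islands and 0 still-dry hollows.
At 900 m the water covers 20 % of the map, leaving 0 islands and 0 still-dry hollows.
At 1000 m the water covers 80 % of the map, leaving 1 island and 0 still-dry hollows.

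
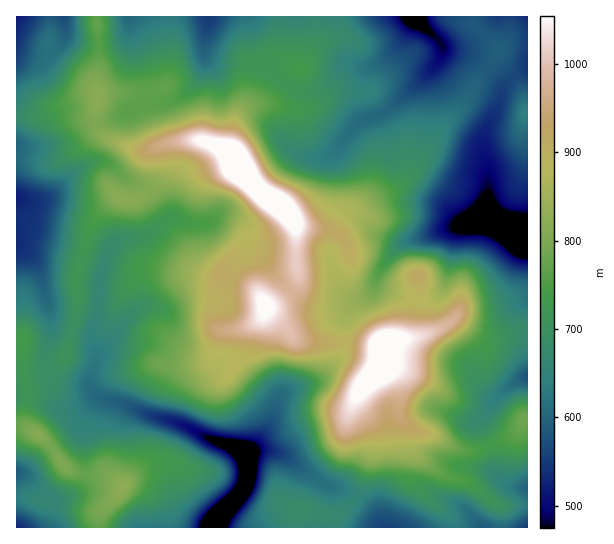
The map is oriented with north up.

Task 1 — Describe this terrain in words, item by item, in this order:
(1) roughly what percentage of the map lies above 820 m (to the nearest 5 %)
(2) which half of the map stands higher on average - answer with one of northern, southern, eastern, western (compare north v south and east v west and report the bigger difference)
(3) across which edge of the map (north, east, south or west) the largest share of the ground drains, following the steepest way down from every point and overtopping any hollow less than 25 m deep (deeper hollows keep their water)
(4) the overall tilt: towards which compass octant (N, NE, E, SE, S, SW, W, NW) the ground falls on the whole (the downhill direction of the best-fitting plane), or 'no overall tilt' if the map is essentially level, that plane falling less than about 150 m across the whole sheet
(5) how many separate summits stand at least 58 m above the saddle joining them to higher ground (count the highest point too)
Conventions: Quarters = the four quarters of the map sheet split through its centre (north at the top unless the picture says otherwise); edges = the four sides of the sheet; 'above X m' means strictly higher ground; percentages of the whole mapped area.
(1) Ground above 820 m makes up about 25 % of the sheet.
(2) On average the southern half of the map is the higher ground.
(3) Drainage is mainly to the south: more ground falls towards that edge than towards any other.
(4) No overall tilt - high and low ground are spread across the sheet.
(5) Counting only tops that stand 58 m proud, the map has 5 summits.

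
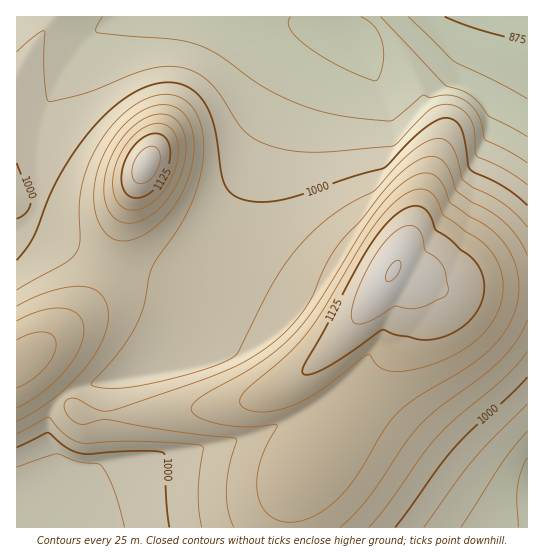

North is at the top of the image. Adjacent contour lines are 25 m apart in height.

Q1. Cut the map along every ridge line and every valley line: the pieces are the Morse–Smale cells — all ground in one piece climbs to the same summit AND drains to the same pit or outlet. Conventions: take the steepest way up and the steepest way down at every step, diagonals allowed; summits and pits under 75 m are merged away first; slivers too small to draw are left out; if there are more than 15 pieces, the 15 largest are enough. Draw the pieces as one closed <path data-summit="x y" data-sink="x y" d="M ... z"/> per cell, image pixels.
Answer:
<path data-summit="394 270" data-sink="527 17" d="M527 16l-205 0 1 5 10 8-10 4-12 13-20 33-67 148-17 46-9 12-16-1-55-13-36-14-56-28-12-2 9-9 7-16 0-59 6-32 10-24 9-17 19-25 12-13 22-15-100-1-1 345 11-2 38 40 18 16 55 0 91-10 24-5 24-9 32-22 39-39 47-61 48 19 84-1z"/><path data-summit="146 165" data-sink="527 17" d="M321 16l-203 0-16 11-19 18-11 13-13 21-11 24-7 24-4 30 2 45-7 16-8 8 21 7 66 32 42 12 36 8 9 0 9-12 17-46 67-148 20-33 12-13 10-4-10-8z"/><path data-summit="394 270" data-sink="17 527" d="M393 273l-37 48-38 40-21 18-20 12-35 12-104 12-55 0-12-10-44-46-10 2-1 166 271 1 4-26 9-23 97-137 4-28 7-25z"/><path data-summit="394 270" data-sink="527 485" d="M397 269l-5 4 1 2 15 14-7 25-4 28-97 137-11 28-1 20 239 1 1-241-85 1-28-9z"/>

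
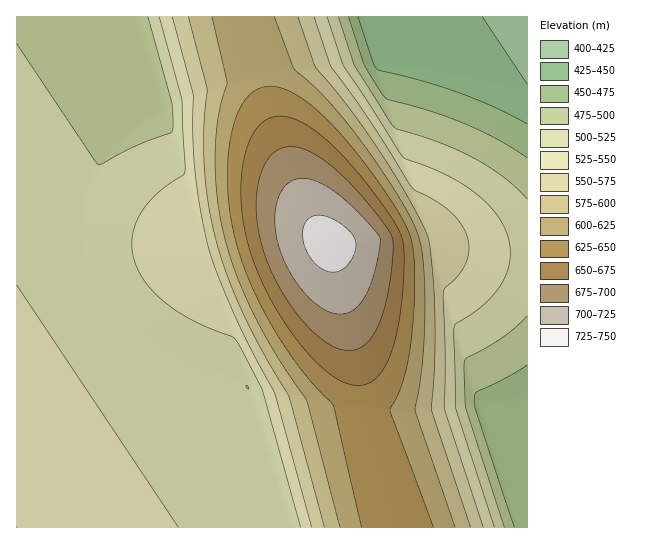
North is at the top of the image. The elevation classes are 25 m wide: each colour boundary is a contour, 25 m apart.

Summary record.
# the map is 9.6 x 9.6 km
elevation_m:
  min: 420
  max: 735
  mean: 550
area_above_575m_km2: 29.3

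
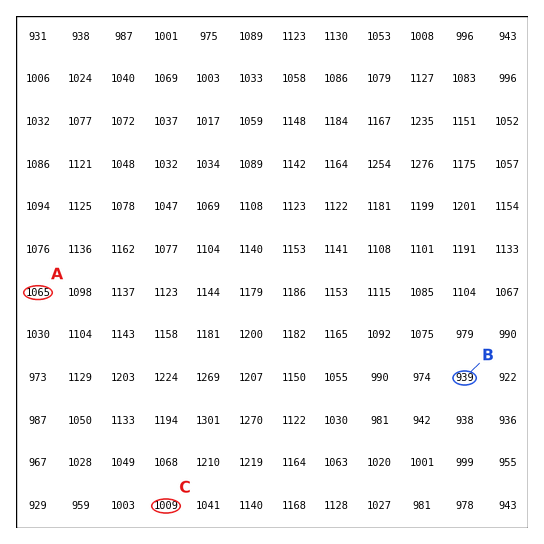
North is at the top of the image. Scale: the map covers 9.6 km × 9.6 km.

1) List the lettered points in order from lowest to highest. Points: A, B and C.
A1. B C A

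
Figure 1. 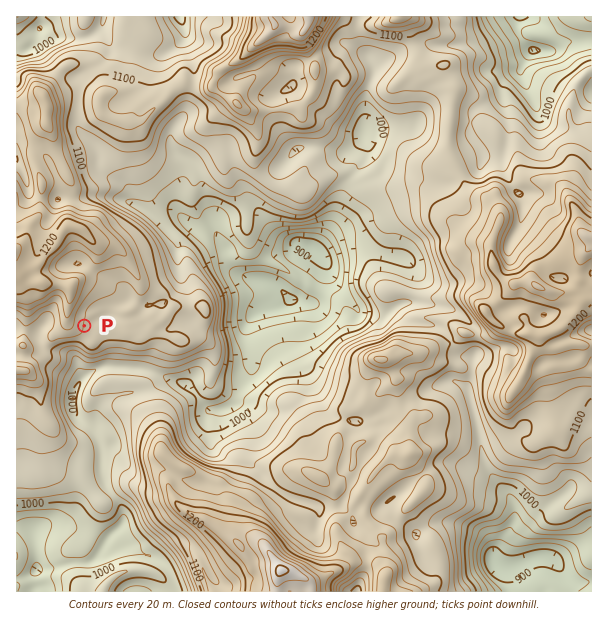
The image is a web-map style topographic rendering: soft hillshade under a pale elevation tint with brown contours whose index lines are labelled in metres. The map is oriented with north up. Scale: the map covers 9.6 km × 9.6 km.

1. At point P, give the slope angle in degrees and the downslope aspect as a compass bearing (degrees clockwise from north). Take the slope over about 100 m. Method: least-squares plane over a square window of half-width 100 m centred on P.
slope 5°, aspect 100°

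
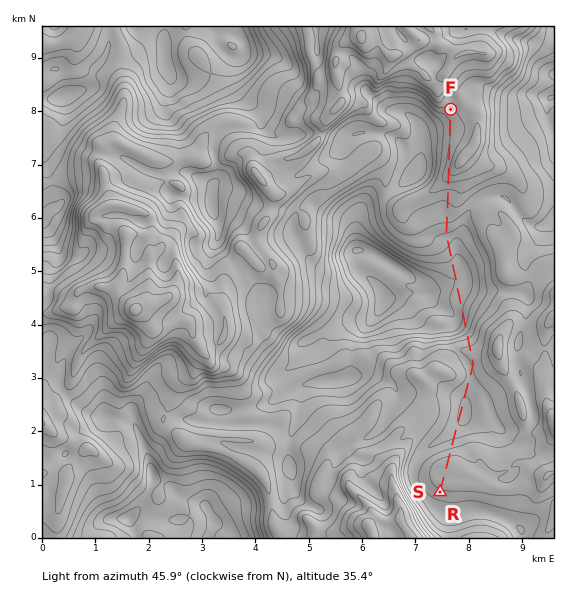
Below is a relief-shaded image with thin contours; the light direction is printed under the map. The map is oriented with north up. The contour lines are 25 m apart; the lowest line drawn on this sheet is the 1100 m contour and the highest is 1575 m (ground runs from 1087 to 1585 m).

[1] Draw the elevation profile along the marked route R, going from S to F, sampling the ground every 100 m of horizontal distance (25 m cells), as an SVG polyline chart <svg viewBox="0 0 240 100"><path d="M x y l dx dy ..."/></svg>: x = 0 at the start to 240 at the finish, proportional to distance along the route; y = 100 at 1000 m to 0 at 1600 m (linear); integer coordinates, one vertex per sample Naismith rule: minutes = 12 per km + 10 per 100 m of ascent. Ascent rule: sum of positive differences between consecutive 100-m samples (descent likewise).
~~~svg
<svg viewBox="0 0 240 100"><path d="M0 43l3-2 4-1 3 0 3 0 3-1 4 1 3 2 3 3 4 2 3 2 3 2 3 2 4 1 3 1 3 0 4 0 3 0 3-1 3 0 4-1 3-1 3-1 4 0 3-1 3-1 3 0 4 0 3 1 3 2 4 3 3 4 3 3 3 3 4 1 3 1 3 1 4 1 3 1 3 0 3 0 4 1 3-1 3-1 4-1 3-2 3-1 3-2 4-1 3-2 3-2 4-3 3-1 3-1 3-1 4-1 3-1 3-2 3-2 4-3 3-3 3-2 4 0 3 1 3 1 3 1 4 0 3 1 3 0 4 0 3 0 3-1 3-1 4-2"/></svg>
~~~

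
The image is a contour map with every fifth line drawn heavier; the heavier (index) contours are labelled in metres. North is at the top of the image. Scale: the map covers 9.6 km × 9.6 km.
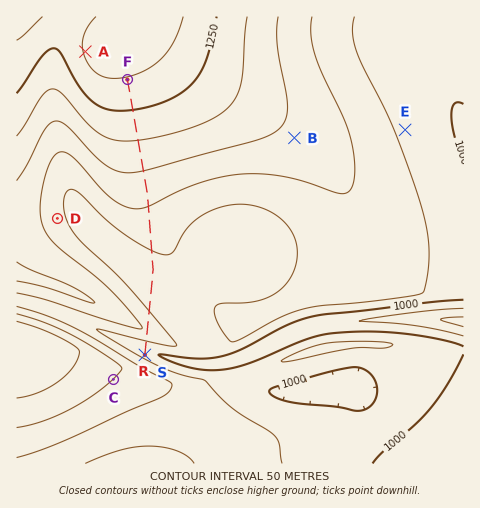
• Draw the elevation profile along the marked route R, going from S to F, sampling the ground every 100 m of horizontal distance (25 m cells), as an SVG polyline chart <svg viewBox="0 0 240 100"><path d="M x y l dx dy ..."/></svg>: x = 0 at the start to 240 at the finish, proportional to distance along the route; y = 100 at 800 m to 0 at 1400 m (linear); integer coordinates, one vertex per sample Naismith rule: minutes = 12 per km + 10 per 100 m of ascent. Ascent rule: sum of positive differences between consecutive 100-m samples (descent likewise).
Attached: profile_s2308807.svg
<svg viewBox="0 0 240 100"><path d="M0 62l4 3 4-3 4-4 4-4 4-3 4 1 4 2 4 2 4 2 4 1 4 2 4 1 4 1 4 0 5 0 4 0 4 0 4-1 4-1 4-1 4 0 4-1 4-1 4-1 4-1 4-1 4-1 4 0 4-1 4-1 4-1 4-1 4-1 4-1 4-1 4-1 4-1 4-1 4-2 4-1 4-1 4-1 4-1 4-2 5-1 4-1 4-2 4-1 4-1 4-1 4-2 4-1 4-1 4-1 4-2 4-1 4-1 4-1 4-1 2-1"/></svg>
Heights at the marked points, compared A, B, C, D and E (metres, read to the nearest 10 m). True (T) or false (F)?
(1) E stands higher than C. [F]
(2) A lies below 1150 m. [F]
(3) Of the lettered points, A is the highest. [T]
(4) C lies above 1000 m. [T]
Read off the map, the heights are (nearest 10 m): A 1310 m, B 1140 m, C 1150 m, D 1070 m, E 1040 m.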